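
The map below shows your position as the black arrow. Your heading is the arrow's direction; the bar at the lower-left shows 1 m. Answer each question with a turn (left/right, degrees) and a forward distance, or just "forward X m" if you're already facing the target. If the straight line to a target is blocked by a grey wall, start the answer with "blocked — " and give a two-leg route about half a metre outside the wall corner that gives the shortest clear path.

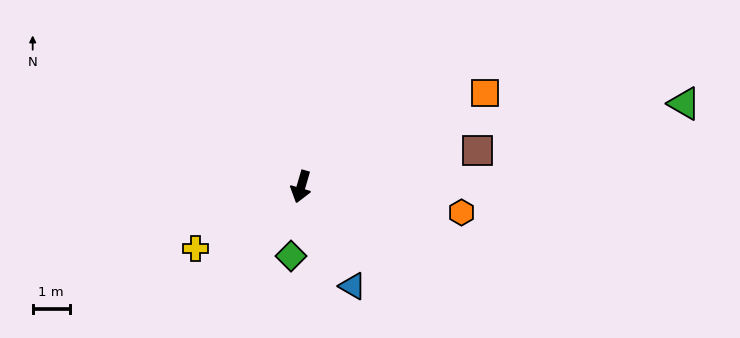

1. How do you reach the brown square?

turn left 118°, forward 4.9 m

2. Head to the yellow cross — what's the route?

turn right 43°, forward 3.3 m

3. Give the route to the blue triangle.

turn left 44°, forward 3.0 m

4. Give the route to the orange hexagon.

turn left 97°, forward 4.4 m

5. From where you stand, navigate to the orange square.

turn left 133°, forward 5.6 m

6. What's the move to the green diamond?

turn left 8°, forward 1.9 m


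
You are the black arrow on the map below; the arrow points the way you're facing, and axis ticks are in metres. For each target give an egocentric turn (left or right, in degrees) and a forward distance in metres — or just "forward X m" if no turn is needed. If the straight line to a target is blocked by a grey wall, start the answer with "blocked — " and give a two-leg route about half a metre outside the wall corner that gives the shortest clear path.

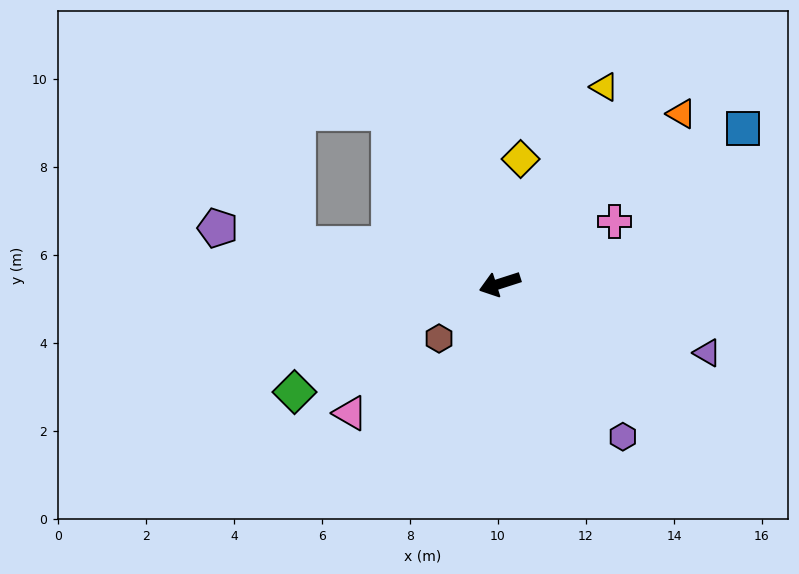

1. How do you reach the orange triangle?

turn right 155°, forward 5.7 m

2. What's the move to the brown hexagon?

turn left 24°, forward 1.9 m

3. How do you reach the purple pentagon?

turn right 29°, forward 6.5 m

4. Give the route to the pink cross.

turn right 169°, forward 3.0 m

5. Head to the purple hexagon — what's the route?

turn left 111°, forward 4.5 m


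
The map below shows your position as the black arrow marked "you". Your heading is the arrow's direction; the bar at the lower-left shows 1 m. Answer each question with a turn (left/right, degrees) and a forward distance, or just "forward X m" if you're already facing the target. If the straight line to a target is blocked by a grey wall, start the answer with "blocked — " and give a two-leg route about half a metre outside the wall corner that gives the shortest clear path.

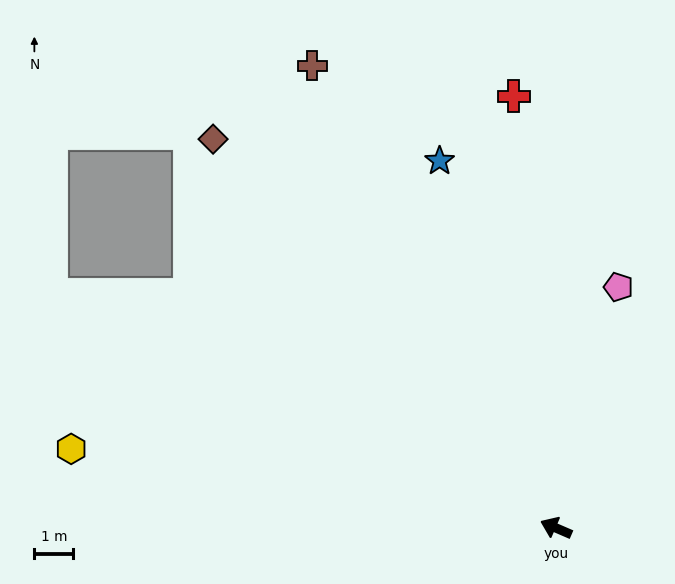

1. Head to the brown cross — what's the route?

turn right 39°, forward 13.4 m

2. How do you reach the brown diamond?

turn right 25°, forward 13.3 m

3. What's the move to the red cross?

turn right 61°, forward 11.1 m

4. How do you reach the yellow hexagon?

turn left 14°, forward 12.6 m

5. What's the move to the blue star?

turn right 49°, forward 9.9 m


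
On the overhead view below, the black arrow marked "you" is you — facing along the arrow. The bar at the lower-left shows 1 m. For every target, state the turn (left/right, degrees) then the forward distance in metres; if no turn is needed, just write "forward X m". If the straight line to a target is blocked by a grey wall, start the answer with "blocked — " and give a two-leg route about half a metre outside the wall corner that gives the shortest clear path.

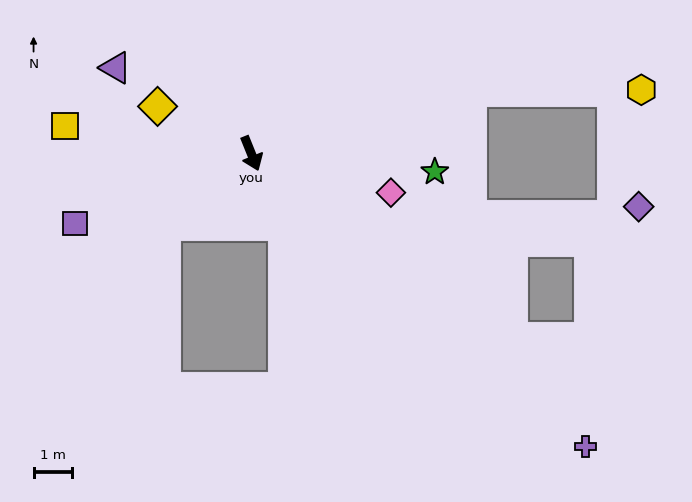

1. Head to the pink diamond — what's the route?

turn left 52°, forward 3.8 m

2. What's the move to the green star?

turn left 62°, forward 4.9 m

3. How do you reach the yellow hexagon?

blocked — turn left 84°, forward 6.0 m, then turn right 16°, forward 4.5 m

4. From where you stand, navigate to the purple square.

turn right 90°, forward 5.0 m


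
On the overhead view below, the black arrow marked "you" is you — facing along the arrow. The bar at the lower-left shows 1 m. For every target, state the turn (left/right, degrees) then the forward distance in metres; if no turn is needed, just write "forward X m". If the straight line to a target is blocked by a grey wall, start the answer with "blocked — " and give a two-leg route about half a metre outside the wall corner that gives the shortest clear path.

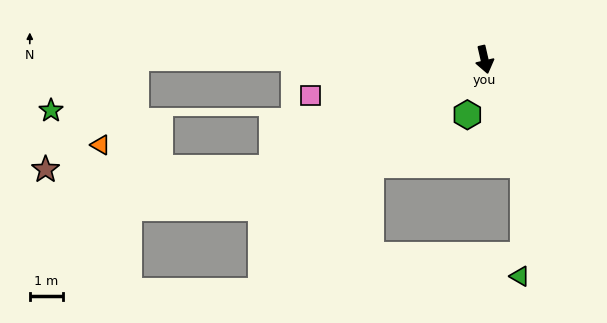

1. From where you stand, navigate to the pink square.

turn right 91°, forward 5.4 m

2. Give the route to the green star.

blocked — turn right 103°, forward 10.6 m, then turn left 32°, forward 3.0 m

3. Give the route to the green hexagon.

turn right 30°, forward 1.8 m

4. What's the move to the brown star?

blocked — turn right 76°, forward 7.2 m, then turn right 27°, forward 6.9 m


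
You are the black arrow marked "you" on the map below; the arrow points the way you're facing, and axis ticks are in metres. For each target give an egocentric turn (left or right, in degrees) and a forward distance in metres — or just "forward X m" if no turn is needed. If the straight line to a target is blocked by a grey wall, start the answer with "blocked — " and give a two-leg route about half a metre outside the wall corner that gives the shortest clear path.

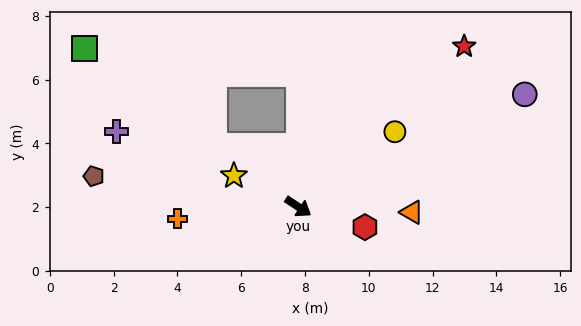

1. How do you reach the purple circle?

turn left 60°, forward 7.9 m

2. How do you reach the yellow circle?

turn left 71°, forward 3.8 m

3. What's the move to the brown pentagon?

turn right 155°, forward 6.5 m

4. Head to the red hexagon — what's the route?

turn left 16°, forward 2.2 m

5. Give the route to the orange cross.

turn right 141°, forward 3.8 m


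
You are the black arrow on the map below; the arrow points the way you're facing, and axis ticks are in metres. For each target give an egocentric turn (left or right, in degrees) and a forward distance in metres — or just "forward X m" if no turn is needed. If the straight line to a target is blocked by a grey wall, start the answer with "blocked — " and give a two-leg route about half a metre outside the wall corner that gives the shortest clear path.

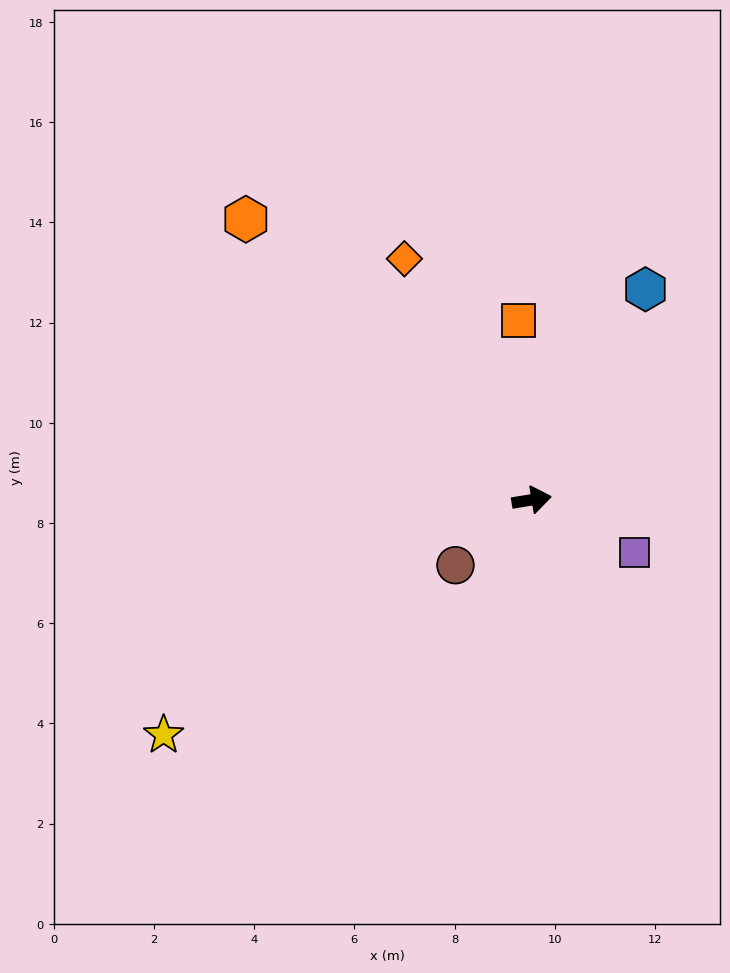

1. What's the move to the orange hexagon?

turn left 126°, forward 8.0 m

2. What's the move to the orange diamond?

turn left 109°, forward 5.4 m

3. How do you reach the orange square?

turn left 85°, forward 3.6 m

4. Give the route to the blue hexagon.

turn left 52°, forward 4.8 m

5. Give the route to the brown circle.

turn right 149°, forward 2.0 m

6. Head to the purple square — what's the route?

turn right 36°, forward 2.3 m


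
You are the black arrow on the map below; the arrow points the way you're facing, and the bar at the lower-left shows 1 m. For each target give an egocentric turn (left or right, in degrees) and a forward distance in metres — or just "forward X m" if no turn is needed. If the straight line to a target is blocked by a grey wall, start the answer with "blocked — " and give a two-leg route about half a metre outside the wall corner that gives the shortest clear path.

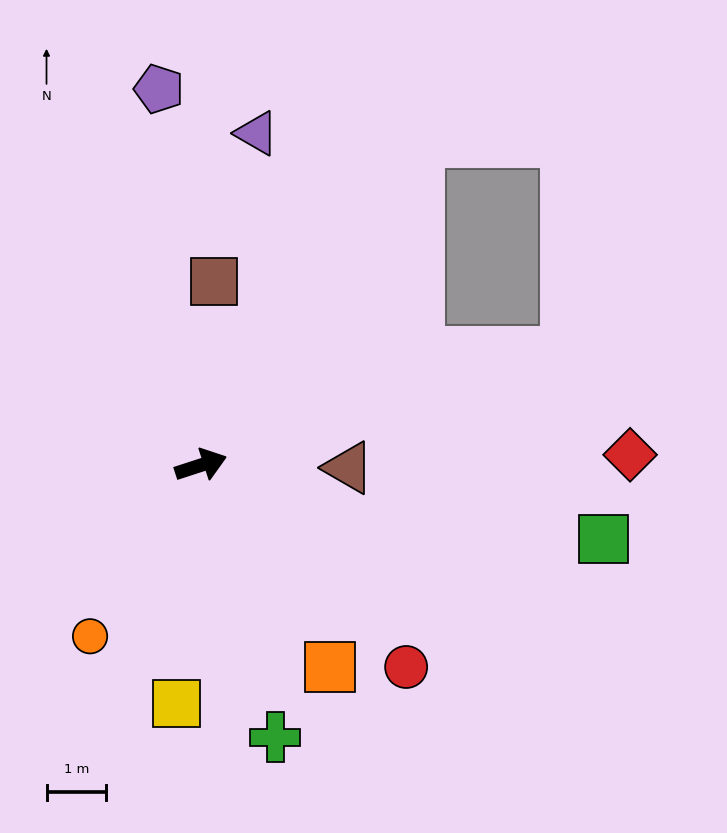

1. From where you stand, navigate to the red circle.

turn right 63°, forward 4.8 m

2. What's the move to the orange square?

turn right 76°, forward 4.0 m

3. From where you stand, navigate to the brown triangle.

turn right 19°, forward 2.5 m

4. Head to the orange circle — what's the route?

turn right 141°, forward 3.4 m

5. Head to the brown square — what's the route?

turn left 68°, forward 3.1 m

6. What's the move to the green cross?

turn right 93°, forward 4.7 m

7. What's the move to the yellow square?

turn right 114°, forward 4.0 m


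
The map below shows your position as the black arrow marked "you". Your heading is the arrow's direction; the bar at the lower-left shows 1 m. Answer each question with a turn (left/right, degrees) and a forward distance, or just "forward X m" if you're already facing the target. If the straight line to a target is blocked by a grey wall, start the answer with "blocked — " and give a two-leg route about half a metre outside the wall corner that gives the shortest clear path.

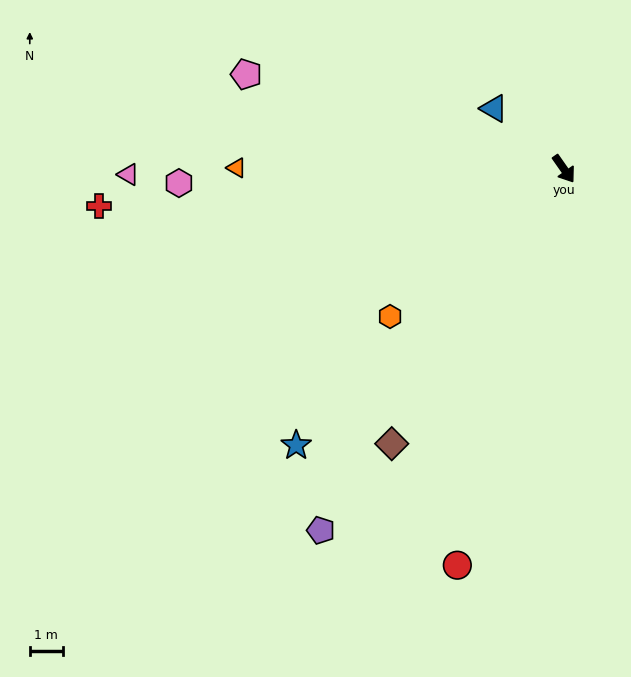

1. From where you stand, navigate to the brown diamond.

turn right 67°, forward 9.8 m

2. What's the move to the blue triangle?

turn right 166°, forward 2.8 m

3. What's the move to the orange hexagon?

turn right 85°, forward 6.9 m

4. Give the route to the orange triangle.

turn right 125°, forward 9.9 m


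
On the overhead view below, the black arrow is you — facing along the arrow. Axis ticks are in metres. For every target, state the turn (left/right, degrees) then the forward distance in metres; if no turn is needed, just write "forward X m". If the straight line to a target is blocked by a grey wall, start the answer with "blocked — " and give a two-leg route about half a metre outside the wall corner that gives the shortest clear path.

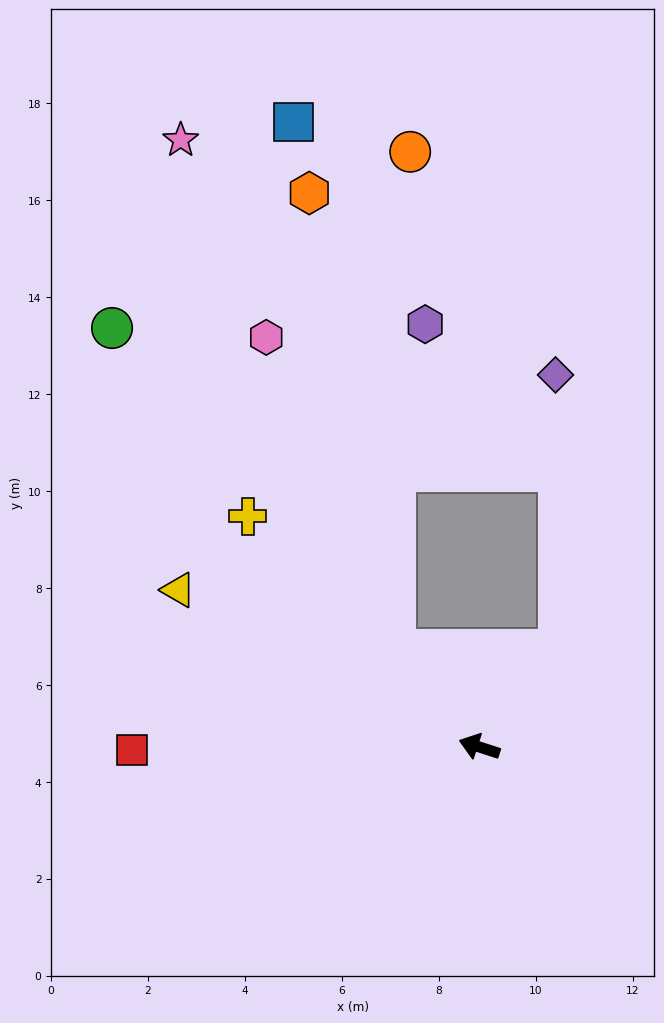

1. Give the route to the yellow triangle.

turn right 10°, forward 7.0 m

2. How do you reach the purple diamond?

blocked — turn right 111°, forward 2.6 m, then turn left 40°, forward 5.7 m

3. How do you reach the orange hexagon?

blocked — turn right 31°, forward 2.7 m, then turn right 30°, forward 9.6 m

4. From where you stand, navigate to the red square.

turn left 18°, forward 7.2 m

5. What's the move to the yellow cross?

turn right 27°, forward 6.7 m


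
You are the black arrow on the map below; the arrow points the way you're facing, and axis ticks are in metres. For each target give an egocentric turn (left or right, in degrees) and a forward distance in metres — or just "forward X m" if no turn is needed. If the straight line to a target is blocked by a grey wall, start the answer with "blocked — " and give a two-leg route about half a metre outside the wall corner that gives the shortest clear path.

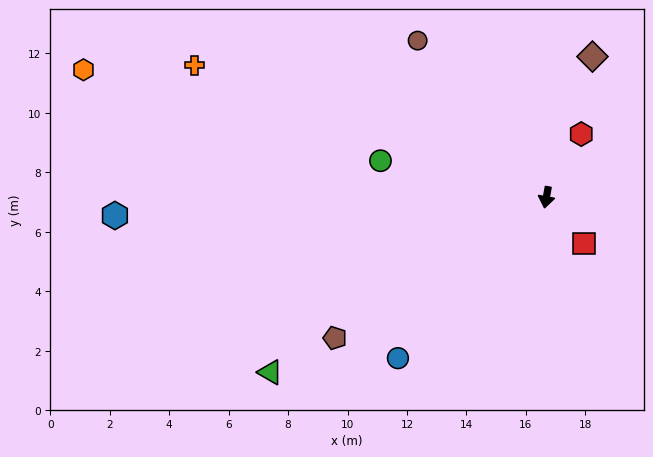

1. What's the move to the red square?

turn left 49°, forward 2.0 m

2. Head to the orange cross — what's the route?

turn right 100°, forward 12.6 m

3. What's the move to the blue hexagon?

turn right 78°, forward 14.5 m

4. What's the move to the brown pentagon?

turn right 46°, forward 8.5 m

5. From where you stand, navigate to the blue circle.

turn right 33°, forward 7.4 m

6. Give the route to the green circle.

turn right 92°, forward 5.7 m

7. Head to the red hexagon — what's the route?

turn left 161°, forward 2.4 m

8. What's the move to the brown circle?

turn right 131°, forward 6.8 m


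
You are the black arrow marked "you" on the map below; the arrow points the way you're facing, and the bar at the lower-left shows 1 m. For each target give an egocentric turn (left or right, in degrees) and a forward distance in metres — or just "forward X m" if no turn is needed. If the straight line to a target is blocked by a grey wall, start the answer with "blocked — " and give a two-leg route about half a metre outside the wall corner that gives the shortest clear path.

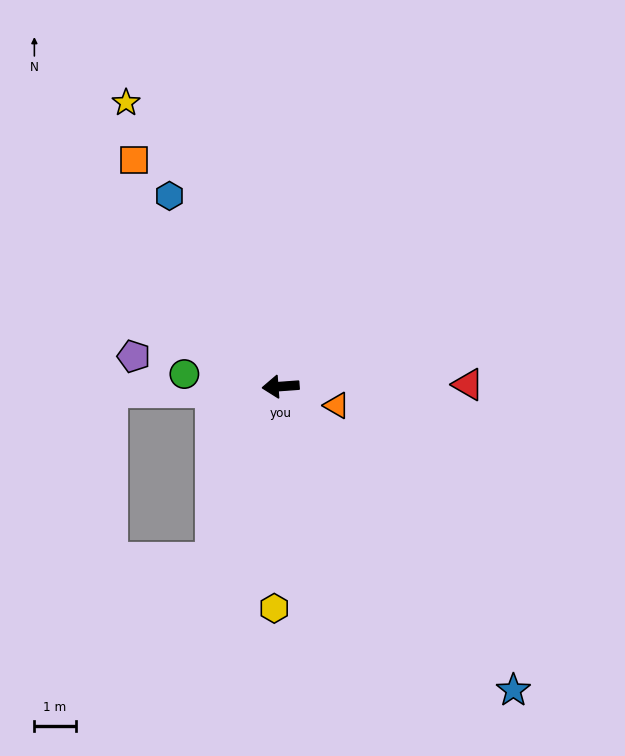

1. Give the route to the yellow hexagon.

turn left 84°, forward 5.4 m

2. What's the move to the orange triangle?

turn left 157°, forward 1.4 m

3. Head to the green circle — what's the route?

turn right 12°, forward 2.4 m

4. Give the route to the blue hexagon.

turn right 64°, forward 5.4 m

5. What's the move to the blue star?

turn left 123°, forward 9.3 m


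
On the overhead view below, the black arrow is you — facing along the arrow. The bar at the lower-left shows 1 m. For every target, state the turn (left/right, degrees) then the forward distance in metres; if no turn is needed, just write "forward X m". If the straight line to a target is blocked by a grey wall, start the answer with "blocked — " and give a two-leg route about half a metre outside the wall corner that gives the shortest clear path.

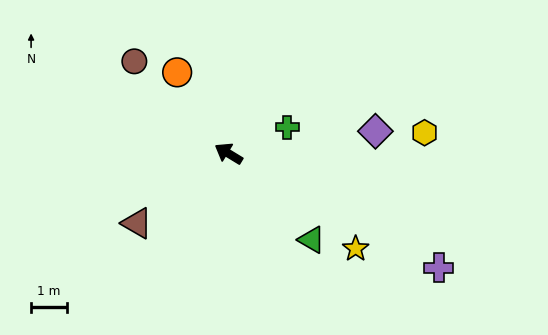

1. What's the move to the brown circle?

turn right 13°, forward 3.7 m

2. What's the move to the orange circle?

turn right 26°, forward 2.7 m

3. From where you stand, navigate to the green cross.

turn right 125°, forward 1.8 m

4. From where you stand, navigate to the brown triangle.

turn left 69°, forward 3.2 m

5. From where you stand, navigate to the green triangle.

turn left 165°, forward 3.4 m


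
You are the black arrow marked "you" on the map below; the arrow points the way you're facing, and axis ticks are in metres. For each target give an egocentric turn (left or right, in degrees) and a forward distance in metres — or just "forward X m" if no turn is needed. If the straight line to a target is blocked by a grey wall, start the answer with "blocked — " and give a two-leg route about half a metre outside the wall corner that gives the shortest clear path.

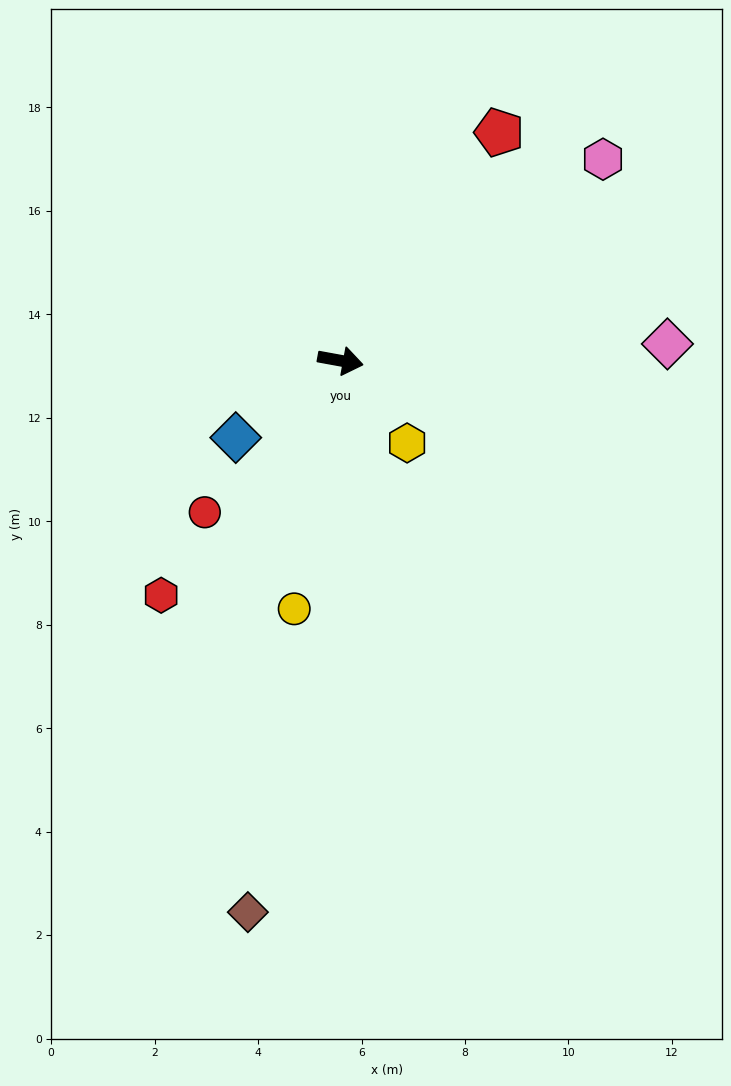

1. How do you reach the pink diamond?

turn left 13°, forward 6.3 m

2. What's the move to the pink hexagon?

turn left 48°, forward 6.4 m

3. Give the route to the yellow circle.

turn right 90°, forward 4.9 m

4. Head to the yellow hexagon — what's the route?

turn right 41°, forward 2.0 m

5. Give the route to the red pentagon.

turn left 66°, forward 5.4 m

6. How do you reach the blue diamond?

turn right 133°, forward 2.5 m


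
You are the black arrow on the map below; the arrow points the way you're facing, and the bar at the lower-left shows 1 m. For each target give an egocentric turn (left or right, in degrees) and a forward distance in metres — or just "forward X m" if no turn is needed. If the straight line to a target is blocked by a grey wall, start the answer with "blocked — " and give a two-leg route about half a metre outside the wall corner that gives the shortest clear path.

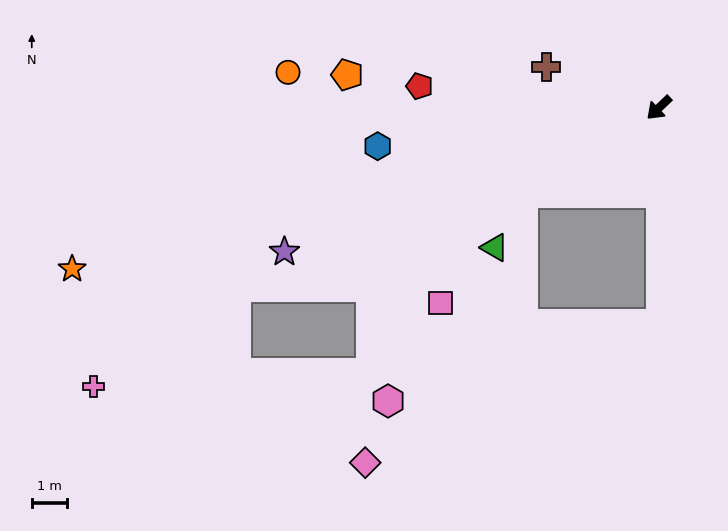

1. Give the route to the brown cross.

turn right 63°, forward 3.4 m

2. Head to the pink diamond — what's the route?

blocked — turn left 47°, forward 6.1 m, then turn right 66°, forward 9.2 m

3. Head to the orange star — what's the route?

turn right 28°, forward 17.1 m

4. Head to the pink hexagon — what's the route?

blocked — turn left 47°, forward 6.1 m, then turn right 75°, forward 8.0 m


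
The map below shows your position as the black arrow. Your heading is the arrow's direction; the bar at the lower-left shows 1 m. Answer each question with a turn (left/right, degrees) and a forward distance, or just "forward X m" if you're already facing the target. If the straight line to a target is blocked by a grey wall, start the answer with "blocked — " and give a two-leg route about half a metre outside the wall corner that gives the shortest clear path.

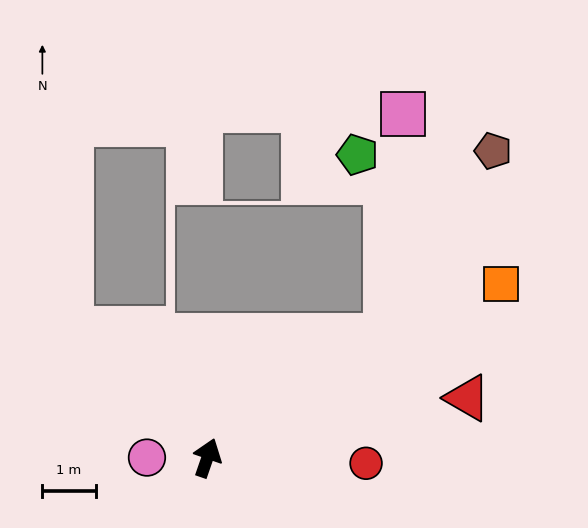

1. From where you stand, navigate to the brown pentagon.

blocked — turn right 37°, forward 4.1 m, then turn left 26°, forward 4.0 m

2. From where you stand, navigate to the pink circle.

turn left 109°, forward 1.1 m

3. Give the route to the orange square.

turn right 40°, forward 6.4 m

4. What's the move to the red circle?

turn right 73°, forward 3.0 m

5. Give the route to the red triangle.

turn right 58°, forward 5.0 m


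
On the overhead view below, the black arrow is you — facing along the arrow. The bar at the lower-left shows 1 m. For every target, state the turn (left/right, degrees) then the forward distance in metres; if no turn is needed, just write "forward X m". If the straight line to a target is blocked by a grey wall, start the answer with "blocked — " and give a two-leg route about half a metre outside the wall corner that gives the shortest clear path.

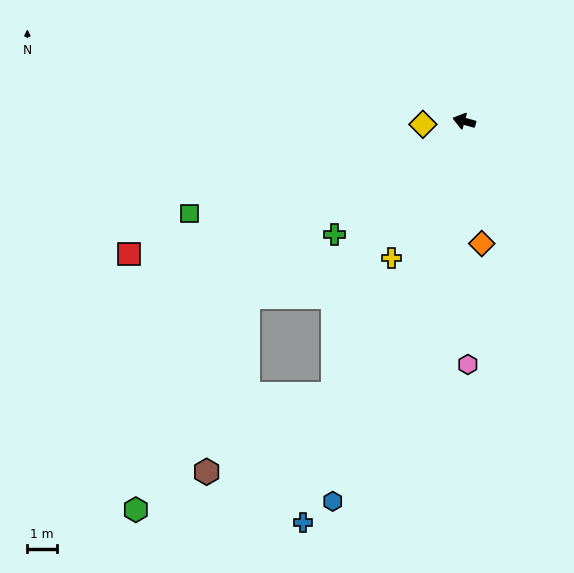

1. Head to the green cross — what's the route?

turn left 57°, forward 5.9 m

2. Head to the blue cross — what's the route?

turn left 84°, forward 14.8 m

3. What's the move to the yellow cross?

turn left 77°, forward 5.3 m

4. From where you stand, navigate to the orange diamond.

turn left 114°, forward 4.2 m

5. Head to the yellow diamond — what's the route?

turn left 20°, forward 1.4 m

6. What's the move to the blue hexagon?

turn left 86°, forward 13.8 m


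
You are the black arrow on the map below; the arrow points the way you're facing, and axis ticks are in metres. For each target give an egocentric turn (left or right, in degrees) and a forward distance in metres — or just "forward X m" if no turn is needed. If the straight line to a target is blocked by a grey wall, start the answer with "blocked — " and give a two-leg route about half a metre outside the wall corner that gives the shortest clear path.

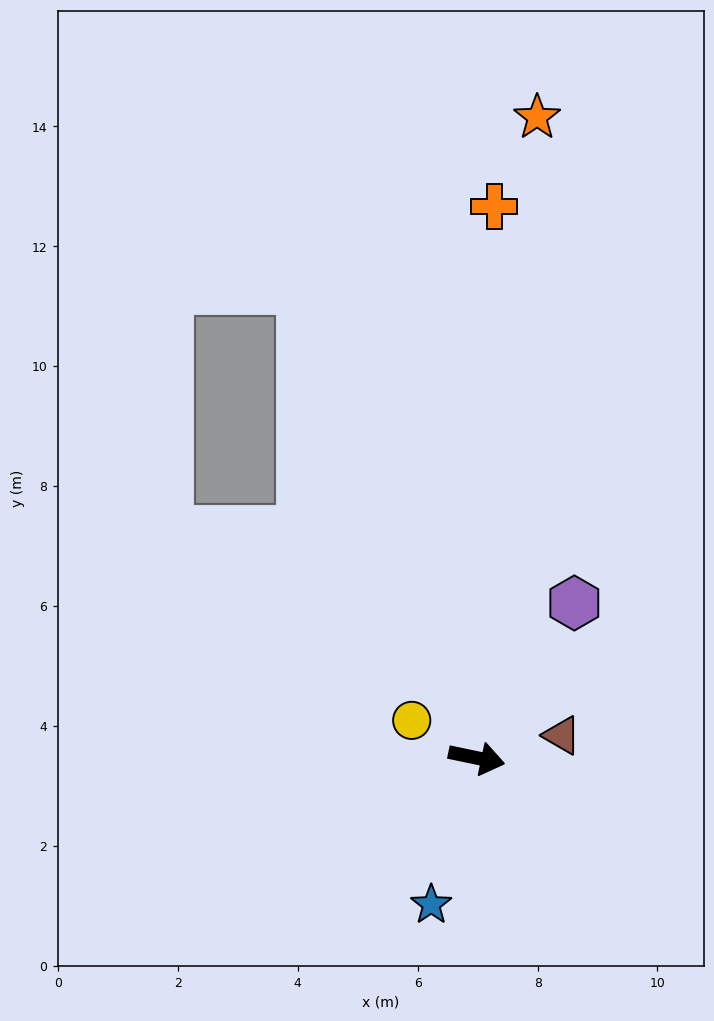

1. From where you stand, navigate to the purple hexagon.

turn left 70°, forward 3.1 m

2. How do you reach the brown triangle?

turn left 27°, forward 1.5 m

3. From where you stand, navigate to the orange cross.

turn left 100°, forward 9.2 m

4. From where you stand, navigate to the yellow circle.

turn left 162°, forward 1.3 m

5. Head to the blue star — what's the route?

turn right 95°, forward 2.6 m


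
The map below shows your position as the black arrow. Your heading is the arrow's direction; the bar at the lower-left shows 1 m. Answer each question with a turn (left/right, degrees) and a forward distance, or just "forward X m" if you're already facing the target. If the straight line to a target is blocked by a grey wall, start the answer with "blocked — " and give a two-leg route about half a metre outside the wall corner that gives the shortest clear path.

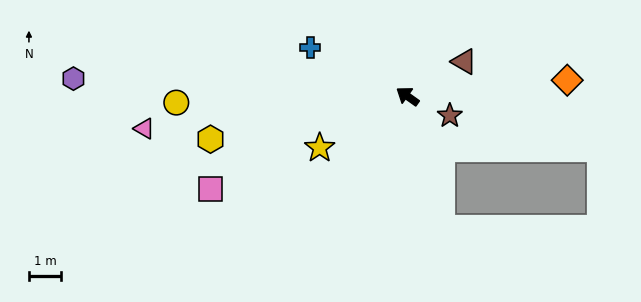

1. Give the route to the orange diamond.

turn right 139°, forward 4.9 m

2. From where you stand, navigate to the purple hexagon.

turn left 32°, forward 10.3 m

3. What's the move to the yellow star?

turn left 66°, forward 3.1 m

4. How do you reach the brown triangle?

turn right 113°, forward 2.0 m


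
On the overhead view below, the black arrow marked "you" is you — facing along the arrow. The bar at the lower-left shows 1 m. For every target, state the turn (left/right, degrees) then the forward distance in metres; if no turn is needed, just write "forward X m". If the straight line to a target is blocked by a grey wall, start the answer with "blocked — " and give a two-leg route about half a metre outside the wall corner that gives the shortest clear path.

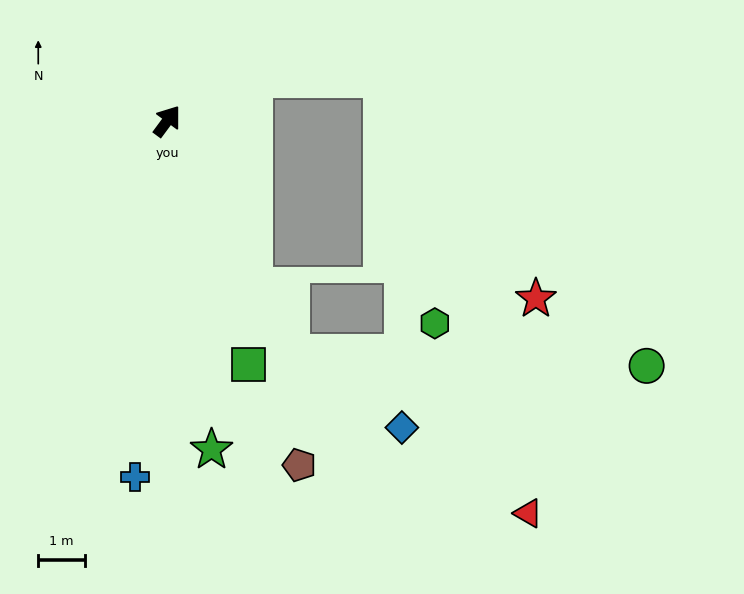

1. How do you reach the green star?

turn right 136°, forward 7.1 m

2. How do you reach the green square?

turn right 125°, forward 5.5 m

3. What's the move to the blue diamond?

blocked — turn right 116°, forward 5.6 m, then turn left 29°, forward 2.9 m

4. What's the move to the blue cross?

turn right 149°, forward 7.6 m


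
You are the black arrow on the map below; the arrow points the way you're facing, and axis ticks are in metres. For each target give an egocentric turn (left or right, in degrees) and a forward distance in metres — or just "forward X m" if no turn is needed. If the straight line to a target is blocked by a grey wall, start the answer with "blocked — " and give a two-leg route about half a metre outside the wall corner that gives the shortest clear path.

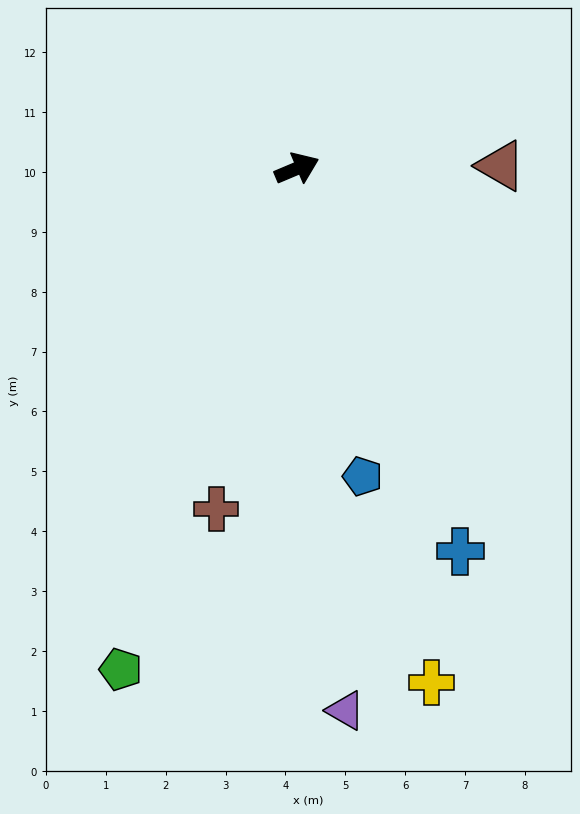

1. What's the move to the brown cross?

turn right 126°, forward 5.8 m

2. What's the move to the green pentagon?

turn right 132°, forward 8.9 m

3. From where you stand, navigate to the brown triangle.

turn right 22°, forward 3.4 m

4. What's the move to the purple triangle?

turn right 108°, forward 9.1 m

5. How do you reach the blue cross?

turn right 90°, forward 6.9 m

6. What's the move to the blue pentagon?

turn right 101°, forward 5.3 m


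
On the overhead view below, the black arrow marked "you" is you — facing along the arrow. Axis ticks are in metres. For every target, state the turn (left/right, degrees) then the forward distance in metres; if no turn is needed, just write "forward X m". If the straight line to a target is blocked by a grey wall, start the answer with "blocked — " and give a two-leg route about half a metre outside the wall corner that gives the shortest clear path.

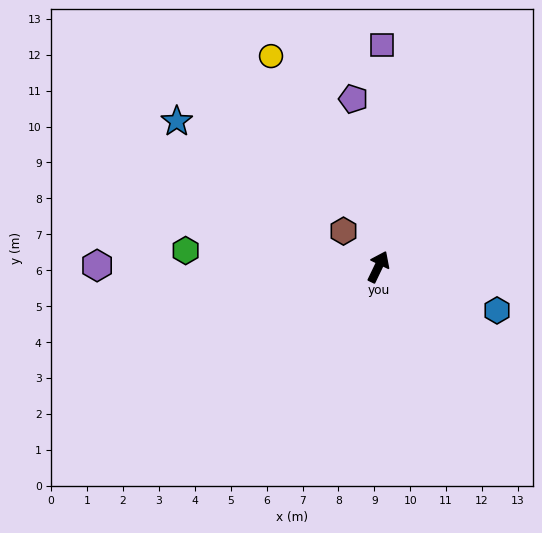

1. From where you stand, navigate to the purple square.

turn left 25°, forward 6.2 m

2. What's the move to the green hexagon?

turn left 111°, forward 5.4 m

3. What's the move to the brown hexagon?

turn left 70°, forward 1.4 m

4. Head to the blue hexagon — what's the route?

turn right 85°, forward 3.5 m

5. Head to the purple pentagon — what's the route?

turn left 34°, forward 4.7 m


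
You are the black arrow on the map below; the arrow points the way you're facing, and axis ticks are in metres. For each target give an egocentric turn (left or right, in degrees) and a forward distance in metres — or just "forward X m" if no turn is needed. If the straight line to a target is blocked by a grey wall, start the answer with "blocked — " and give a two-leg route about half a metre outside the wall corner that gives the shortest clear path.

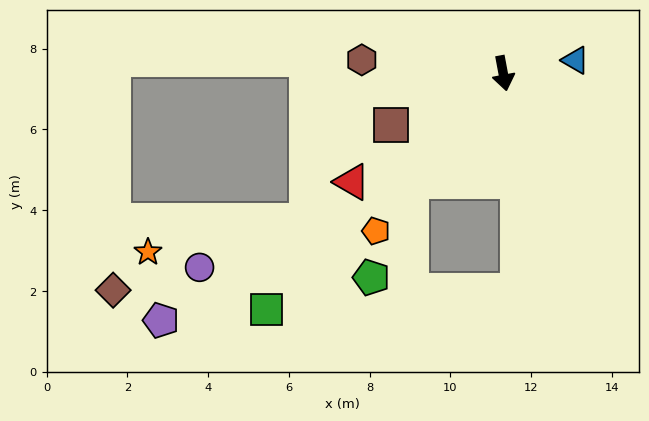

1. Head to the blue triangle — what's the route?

turn left 90°, forward 1.8 m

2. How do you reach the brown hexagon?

turn right 106°, forward 3.5 m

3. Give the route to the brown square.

turn right 76°, forward 3.1 m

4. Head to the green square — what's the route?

turn right 56°, forward 8.3 m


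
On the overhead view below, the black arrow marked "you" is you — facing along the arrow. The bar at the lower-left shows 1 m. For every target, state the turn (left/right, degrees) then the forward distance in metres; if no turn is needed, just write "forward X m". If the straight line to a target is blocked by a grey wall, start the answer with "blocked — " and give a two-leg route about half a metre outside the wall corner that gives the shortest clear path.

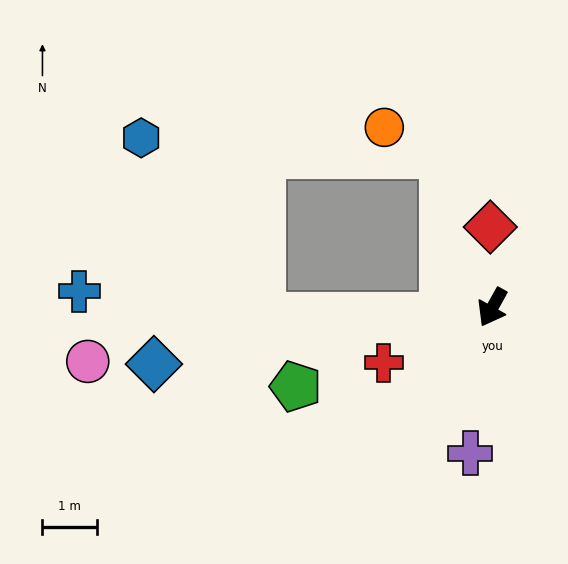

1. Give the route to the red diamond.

turn right 149°, forward 1.5 m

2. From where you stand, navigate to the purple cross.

turn left 21°, forward 2.7 m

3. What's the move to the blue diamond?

turn right 51°, forward 6.3 m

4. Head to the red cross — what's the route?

turn right 34°, forward 2.2 m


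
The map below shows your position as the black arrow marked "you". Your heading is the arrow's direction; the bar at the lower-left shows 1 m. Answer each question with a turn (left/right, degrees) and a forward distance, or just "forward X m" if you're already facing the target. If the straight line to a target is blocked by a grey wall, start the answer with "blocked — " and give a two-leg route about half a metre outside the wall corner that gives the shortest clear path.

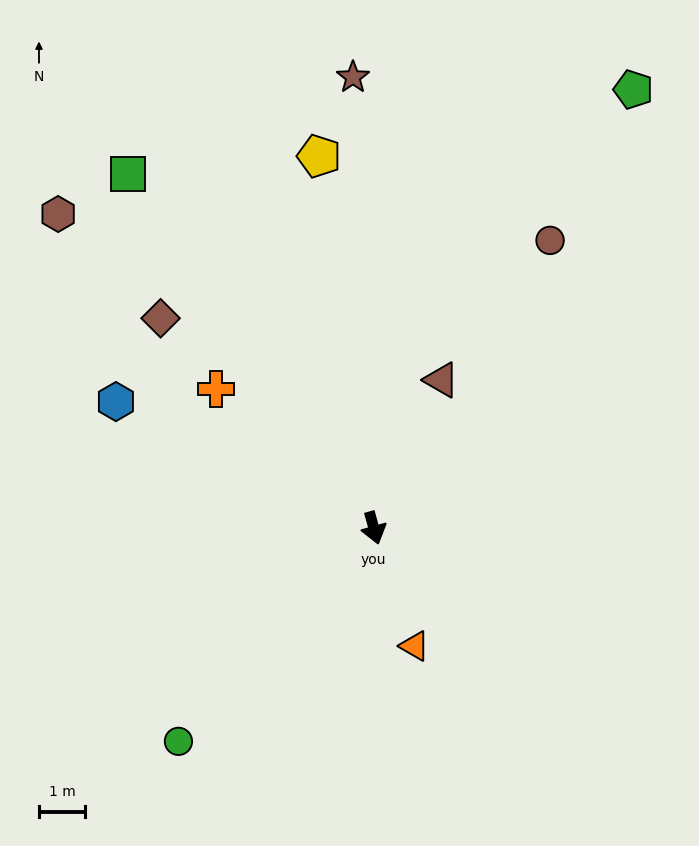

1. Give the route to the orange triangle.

turn left 4°, forward 2.7 m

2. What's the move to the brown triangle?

turn left 140°, forward 3.5 m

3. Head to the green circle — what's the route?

turn right 58°, forward 6.2 m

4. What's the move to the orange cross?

turn right 147°, forward 4.5 m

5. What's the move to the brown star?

turn left 167°, forward 9.7 m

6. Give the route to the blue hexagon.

turn right 132°, forward 6.2 m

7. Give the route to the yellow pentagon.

turn left 173°, forward 8.1 m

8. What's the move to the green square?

turn right 161°, forward 9.3 m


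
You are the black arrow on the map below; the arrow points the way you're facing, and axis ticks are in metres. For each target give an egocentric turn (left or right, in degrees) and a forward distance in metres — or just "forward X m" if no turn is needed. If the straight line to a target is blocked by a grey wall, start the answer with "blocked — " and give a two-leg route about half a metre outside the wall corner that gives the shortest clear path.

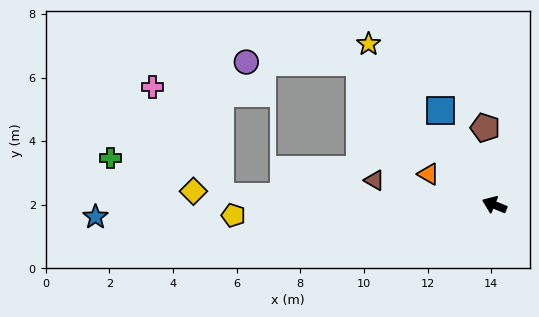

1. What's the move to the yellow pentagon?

turn left 24°, forward 8.2 m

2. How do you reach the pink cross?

blocked — turn left 20°, forward 8.6 m, then turn right 56°, forward 4.0 m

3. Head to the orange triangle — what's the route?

turn right 3°, forward 2.3 m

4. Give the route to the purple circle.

blocked — turn right 24°, forward 6.2 m, then turn left 46°, forward 3.6 m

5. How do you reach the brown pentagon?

turn right 61°, forward 2.4 m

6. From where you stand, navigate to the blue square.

turn right 38°, forward 3.4 m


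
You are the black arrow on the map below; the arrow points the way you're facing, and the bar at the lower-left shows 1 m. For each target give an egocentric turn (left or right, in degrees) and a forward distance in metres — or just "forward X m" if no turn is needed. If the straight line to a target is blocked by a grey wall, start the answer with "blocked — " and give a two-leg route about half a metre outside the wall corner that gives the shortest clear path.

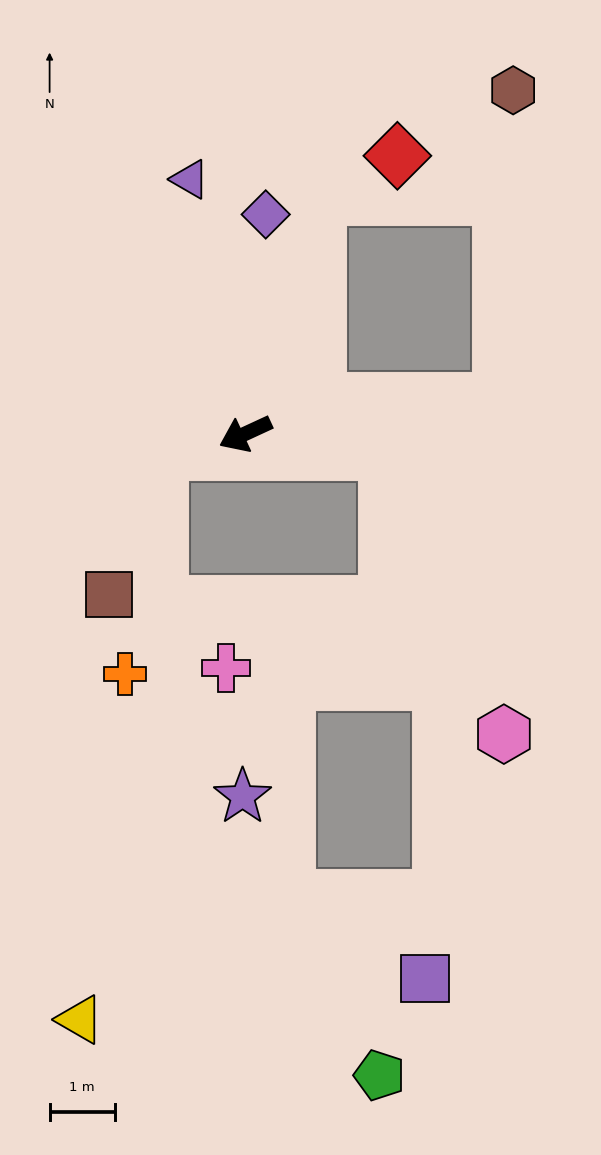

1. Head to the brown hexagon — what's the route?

blocked — turn left 163°, forward 4.0 m, then turn left 80°, forward 4.8 m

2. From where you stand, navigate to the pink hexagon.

blocked — turn left 147°, forward 2.2 m, then turn right 59°, forward 4.7 m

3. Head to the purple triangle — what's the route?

turn right 102°, forward 4.0 m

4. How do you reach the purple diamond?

turn right 120°, forward 3.4 m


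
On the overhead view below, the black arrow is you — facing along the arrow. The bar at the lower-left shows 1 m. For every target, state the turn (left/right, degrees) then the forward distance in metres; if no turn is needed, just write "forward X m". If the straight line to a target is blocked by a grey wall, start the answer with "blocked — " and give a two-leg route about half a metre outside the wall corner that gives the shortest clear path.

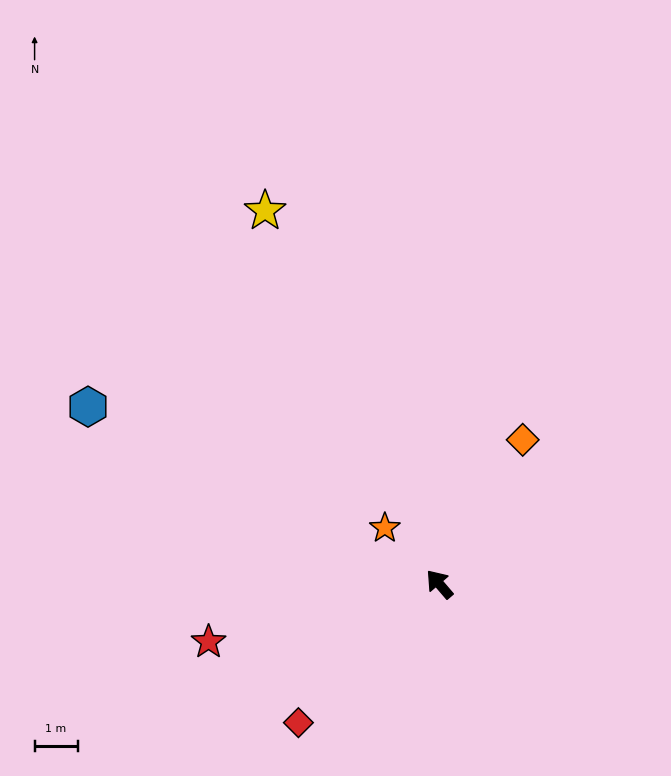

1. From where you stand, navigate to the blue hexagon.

turn left 23°, forward 9.2 m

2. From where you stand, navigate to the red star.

turn left 64°, forward 5.5 m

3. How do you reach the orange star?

turn left 4°, forward 1.8 m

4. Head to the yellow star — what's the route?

turn right 16°, forward 9.6 m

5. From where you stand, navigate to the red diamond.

turn left 94°, forward 4.6 m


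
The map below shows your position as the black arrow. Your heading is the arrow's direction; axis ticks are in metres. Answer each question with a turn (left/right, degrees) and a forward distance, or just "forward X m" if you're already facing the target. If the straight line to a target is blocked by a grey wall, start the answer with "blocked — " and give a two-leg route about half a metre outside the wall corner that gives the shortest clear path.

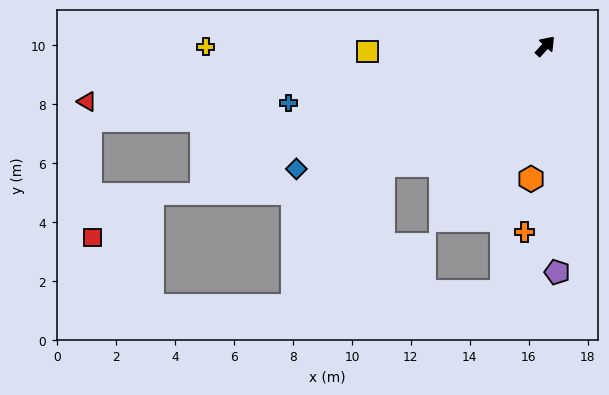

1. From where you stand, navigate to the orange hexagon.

turn right 144°, forward 4.5 m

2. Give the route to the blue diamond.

turn left 159°, forward 9.4 m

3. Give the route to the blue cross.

turn left 145°, forward 8.9 m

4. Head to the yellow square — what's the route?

turn left 134°, forward 6.0 m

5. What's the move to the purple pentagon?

turn right 135°, forward 7.7 m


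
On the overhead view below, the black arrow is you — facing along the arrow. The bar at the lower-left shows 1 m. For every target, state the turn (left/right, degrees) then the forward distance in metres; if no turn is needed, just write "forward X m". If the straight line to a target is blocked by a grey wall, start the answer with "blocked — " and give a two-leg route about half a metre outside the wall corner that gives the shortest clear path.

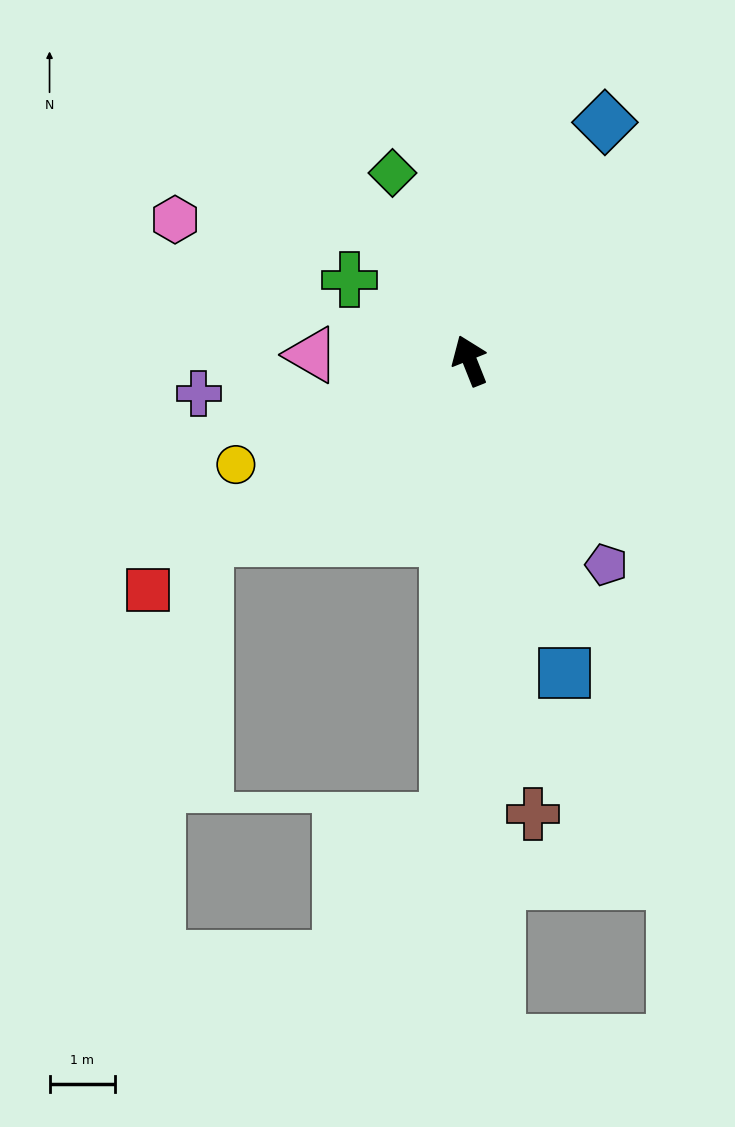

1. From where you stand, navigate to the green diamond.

forward 3.1 m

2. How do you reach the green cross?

turn left 34°, forward 2.2 m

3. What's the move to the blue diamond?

turn right 51°, forward 4.2 m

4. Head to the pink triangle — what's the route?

turn left 66°, forward 2.4 m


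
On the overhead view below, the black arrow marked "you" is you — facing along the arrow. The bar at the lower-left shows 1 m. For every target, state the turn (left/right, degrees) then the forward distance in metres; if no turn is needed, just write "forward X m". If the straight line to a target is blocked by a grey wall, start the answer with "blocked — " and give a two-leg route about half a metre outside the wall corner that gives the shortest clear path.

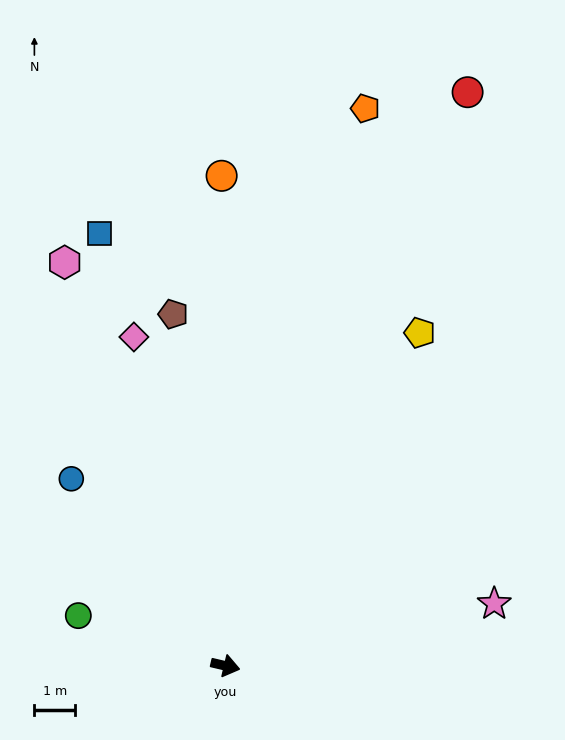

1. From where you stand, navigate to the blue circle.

turn left 143°, forward 6.0 m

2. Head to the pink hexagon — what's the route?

turn left 125°, forward 10.7 m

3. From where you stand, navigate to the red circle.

turn left 80°, forward 15.4 m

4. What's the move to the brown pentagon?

turn left 112°, forward 8.8 m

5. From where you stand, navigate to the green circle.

turn left 174°, forward 3.8 m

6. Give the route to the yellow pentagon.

turn left 73°, forward 9.5 m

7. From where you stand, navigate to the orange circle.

turn left 104°, forward 12.1 m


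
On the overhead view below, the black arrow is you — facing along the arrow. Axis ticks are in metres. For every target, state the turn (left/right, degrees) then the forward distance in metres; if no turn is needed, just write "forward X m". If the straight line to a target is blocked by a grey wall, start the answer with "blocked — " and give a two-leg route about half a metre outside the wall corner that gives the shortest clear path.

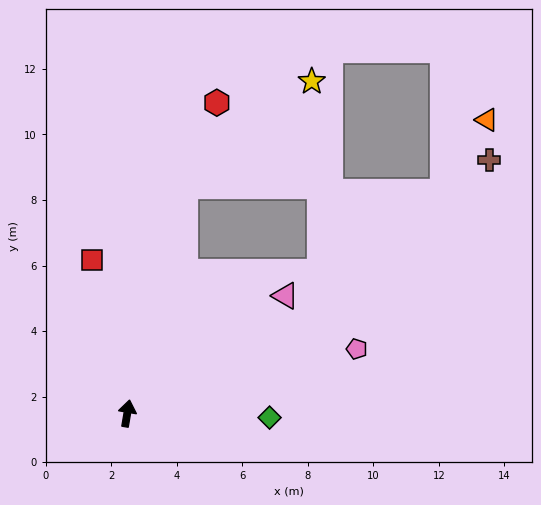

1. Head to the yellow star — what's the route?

blocked — turn right 4°, forward 7.2 m, then turn right 37°, forward 5.0 m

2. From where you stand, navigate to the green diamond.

turn right 82°, forward 4.3 m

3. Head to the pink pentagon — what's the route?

turn right 65°, forward 7.3 m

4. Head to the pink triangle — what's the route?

turn right 44°, forward 6.0 m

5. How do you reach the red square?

turn left 23°, forward 4.8 m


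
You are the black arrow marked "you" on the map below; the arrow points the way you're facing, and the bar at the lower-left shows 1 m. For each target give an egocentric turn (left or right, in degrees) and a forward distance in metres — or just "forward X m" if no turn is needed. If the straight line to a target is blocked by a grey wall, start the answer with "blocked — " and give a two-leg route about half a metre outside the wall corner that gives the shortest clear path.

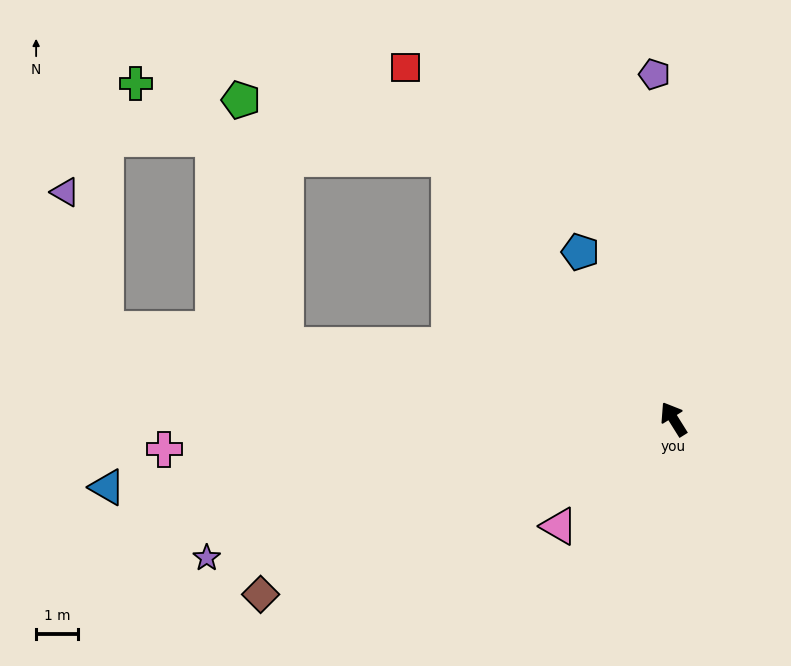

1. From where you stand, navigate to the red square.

turn left 5°, forward 10.6 m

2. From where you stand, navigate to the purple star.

turn left 75°, forward 11.6 m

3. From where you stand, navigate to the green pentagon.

blocked — turn left 9°, forward 8.2 m, then turn left 33°, forward 5.2 m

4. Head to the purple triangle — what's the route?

blocked — turn left 49°, forward 13.7 m, then turn right 64°, forward 3.4 m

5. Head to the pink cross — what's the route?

turn left 61°, forward 12.2 m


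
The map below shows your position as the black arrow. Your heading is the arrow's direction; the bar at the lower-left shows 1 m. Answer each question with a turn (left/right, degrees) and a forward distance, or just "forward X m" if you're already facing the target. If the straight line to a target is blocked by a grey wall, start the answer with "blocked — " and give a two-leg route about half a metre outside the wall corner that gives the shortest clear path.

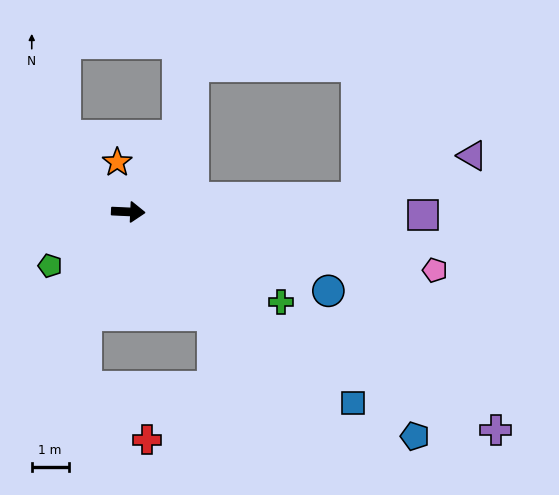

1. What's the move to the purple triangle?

blocked — turn left 6°, forward 6.2 m, then turn left 17°, forward 3.4 m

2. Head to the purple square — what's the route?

turn left 2°, forward 8.0 m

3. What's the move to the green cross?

turn right 28°, forward 4.8 m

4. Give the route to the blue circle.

turn right 19°, forward 5.8 m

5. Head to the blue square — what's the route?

turn right 38°, forward 8.0 m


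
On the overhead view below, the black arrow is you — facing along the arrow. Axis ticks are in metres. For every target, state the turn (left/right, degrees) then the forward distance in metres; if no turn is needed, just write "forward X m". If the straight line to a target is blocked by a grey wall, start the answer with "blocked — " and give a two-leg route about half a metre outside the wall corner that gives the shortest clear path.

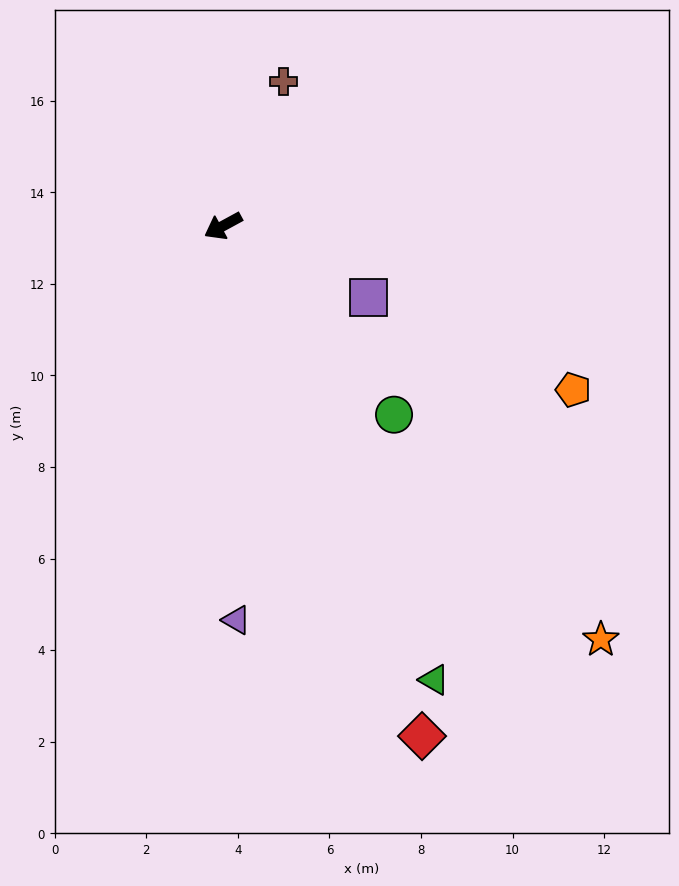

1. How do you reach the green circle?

turn left 104°, forward 5.6 m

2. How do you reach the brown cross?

turn right 141°, forward 3.4 m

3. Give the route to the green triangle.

turn left 86°, forward 10.9 m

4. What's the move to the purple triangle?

turn left 63°, forward 8.6 m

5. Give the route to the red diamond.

turn left 83°, forward 12.0 m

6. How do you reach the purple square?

turn left 125°, forward 3.5 m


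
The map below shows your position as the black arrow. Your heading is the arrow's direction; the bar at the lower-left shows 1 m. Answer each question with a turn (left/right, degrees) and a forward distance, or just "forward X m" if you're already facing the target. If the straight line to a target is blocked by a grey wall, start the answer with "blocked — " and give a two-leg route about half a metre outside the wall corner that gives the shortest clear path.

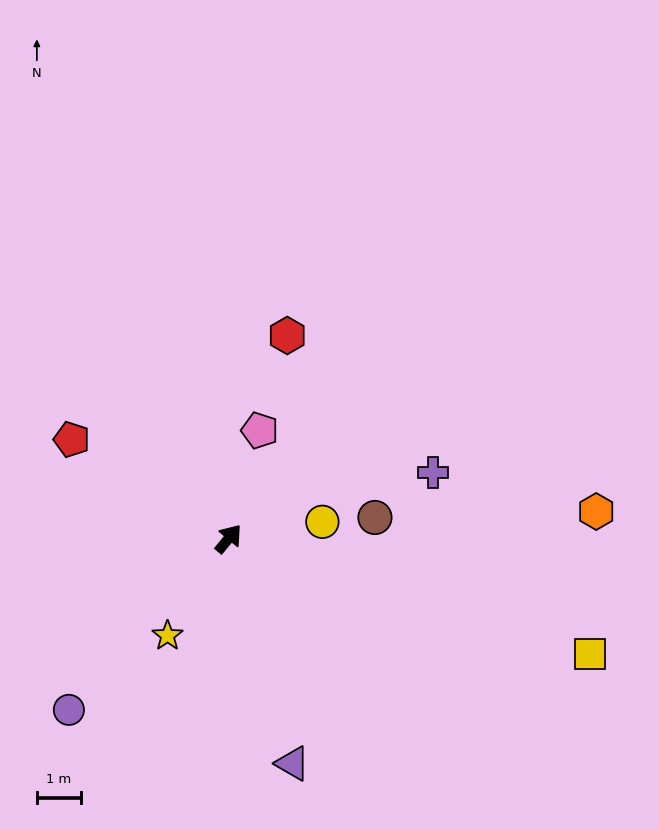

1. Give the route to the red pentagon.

turn left 97°, forward 4.2 m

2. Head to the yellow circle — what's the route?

turn right 40°, forward 2.2 m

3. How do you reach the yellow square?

turn right 68°, forward 8.6 m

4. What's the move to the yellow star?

turn right 173°, forward 2.6 m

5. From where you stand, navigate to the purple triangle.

turn right 125°, forward 5.3 m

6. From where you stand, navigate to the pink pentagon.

turn left 23°, forward 2.5 m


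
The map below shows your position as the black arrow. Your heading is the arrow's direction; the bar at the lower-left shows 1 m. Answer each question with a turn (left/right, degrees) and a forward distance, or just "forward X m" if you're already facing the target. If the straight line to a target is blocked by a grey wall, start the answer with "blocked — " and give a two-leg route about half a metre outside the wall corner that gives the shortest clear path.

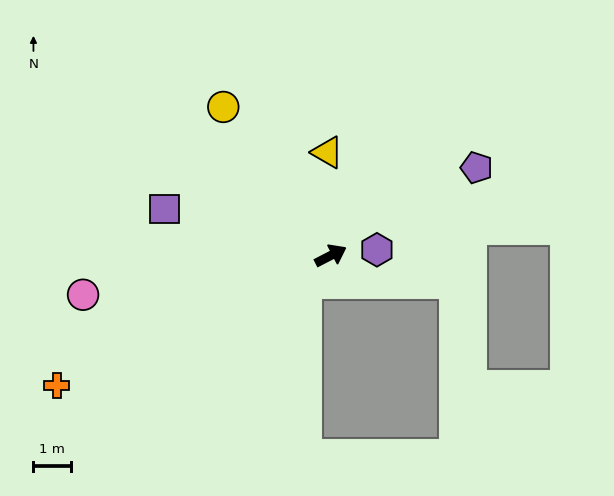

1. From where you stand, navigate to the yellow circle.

turn left 99°, forward 4.8 m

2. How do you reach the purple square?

turn left 137°, forward 4.6 m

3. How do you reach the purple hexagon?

turn right 20°, forward 1.2 m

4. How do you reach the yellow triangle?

turn left 65°, forward 2.7 m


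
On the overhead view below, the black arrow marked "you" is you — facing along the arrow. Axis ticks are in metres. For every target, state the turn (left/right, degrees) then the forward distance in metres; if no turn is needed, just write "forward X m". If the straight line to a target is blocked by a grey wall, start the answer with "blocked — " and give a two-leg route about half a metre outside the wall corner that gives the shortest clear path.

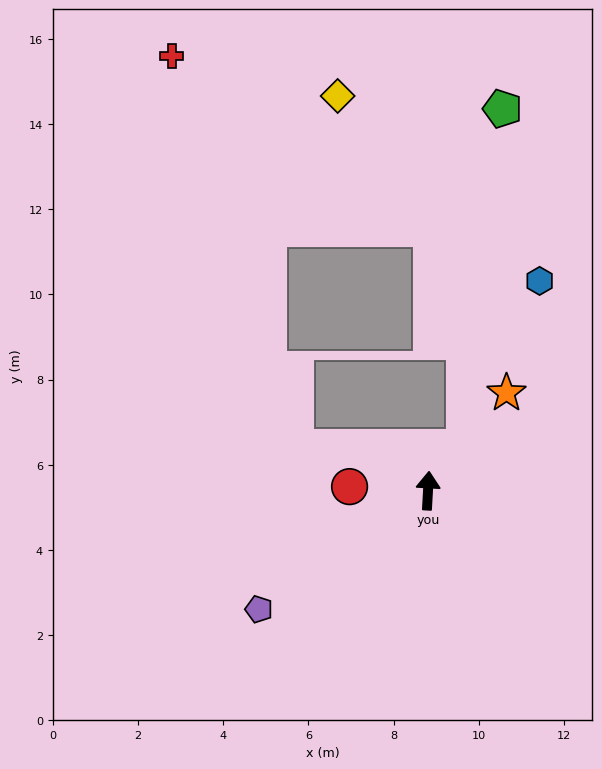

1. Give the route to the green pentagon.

blocked — turn right 37°, forward 1.3 m, then turn left 34°, forward 8.0 m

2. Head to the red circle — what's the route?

turn left 90°, forward 1.8 m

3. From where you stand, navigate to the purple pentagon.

turn left 128°, forward 4.8 m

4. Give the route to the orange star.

turn right 36°, forward 2.9 m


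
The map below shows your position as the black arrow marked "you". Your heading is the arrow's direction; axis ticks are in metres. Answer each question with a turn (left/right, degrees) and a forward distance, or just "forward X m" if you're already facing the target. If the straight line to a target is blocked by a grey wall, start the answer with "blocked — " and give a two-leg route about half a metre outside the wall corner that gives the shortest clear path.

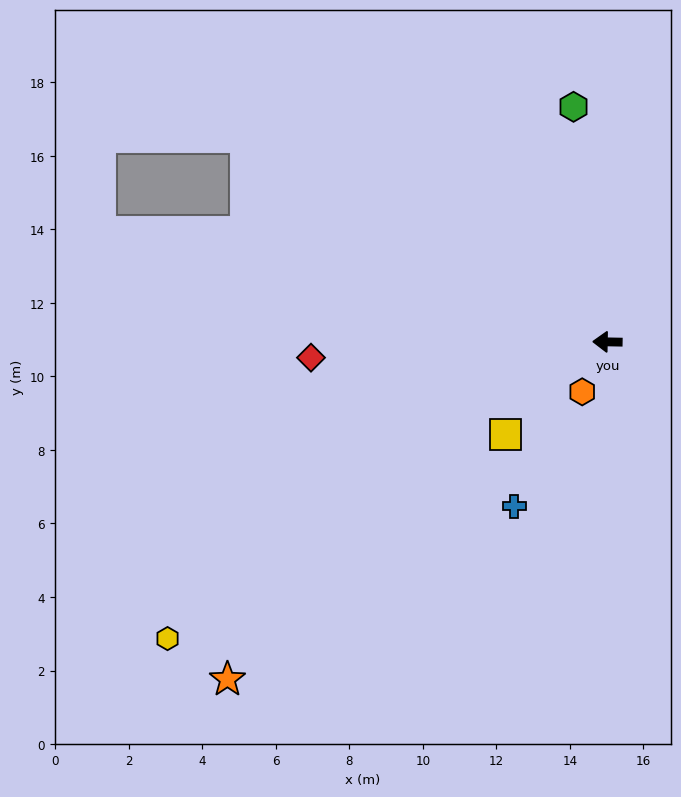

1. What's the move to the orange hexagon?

turn left 64°, forward 1.5 m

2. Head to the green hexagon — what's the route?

turn right 81°, forward 6.5 m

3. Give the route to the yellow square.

turn left 43°, forward 3.7 m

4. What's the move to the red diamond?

turn left 4°, forward 8.1 m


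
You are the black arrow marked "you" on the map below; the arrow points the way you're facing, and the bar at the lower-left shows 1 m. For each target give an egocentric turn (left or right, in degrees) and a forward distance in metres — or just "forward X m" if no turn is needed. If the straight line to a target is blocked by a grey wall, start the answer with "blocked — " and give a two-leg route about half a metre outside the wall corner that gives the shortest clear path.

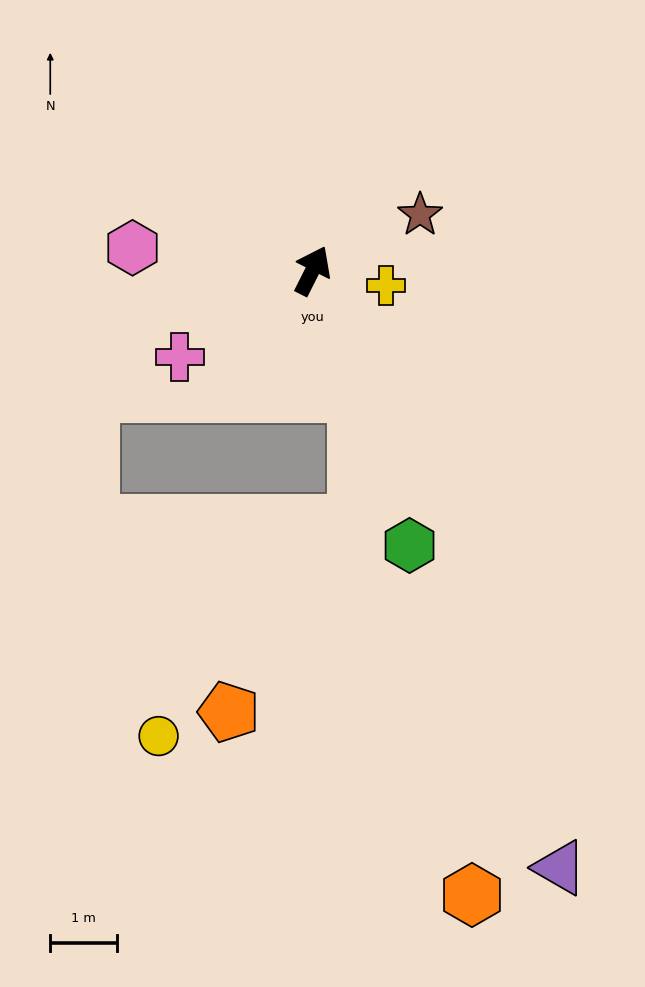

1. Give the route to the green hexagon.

turn right 134°, forward 4.4 m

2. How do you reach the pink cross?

turn left 150°, forward 2.4 m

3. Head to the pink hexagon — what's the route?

turn left 110°, forward 2.7 m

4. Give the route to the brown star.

turn right 36°, forward 1.8 m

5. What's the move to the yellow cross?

turn right 75°, forward 1.1 m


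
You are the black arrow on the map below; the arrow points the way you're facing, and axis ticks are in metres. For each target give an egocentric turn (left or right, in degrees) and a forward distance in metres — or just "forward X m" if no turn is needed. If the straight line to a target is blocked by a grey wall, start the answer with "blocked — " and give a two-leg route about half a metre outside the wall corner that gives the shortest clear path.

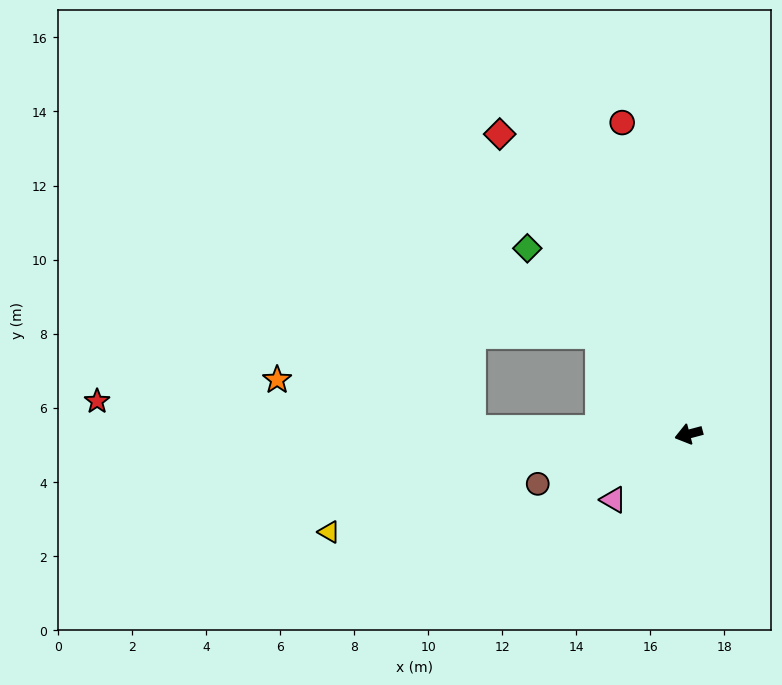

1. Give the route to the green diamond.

turn right 64°, forward 6.6 m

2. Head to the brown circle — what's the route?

turn left 3°, forward 4.3 m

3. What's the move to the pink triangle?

turn left 26°, forward 2.7 m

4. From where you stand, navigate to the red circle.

turn right 93°, forward 8.6 m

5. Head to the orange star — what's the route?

blocked — turn right 16°, forward 5.9 m, then turn right 14°, forward 5.4 m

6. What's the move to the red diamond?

turn right 73°, forward 9.6 m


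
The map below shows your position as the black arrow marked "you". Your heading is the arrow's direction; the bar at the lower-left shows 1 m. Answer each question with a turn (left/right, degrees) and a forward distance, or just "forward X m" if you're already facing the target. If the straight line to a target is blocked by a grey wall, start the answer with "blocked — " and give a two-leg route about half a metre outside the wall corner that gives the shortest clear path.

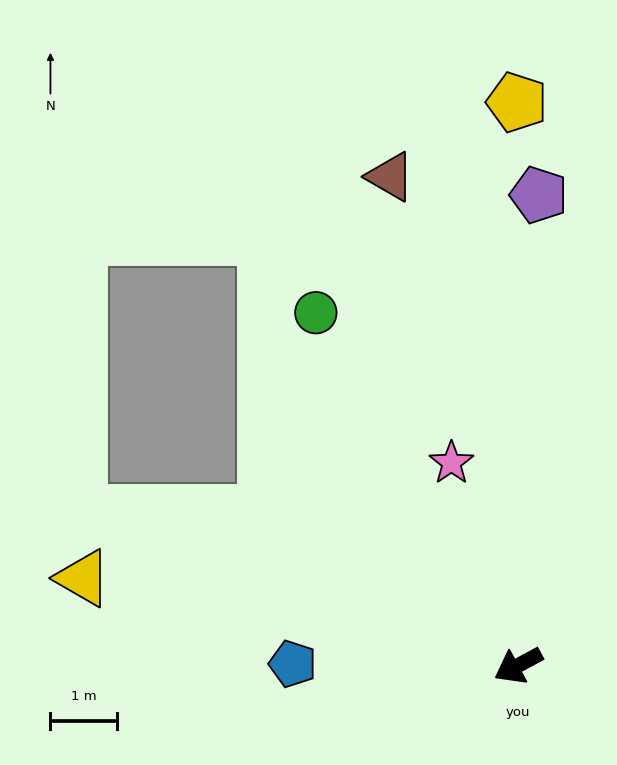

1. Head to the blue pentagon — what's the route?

turn right 29°, forward 3.4 m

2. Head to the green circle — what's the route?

turn right 88°, forward 6.1 m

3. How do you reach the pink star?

turn right 100°, forward 3.2 m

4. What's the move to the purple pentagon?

turn right 121°, forward 7.1 m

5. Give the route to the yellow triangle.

turn right 40°, forward 6.7 m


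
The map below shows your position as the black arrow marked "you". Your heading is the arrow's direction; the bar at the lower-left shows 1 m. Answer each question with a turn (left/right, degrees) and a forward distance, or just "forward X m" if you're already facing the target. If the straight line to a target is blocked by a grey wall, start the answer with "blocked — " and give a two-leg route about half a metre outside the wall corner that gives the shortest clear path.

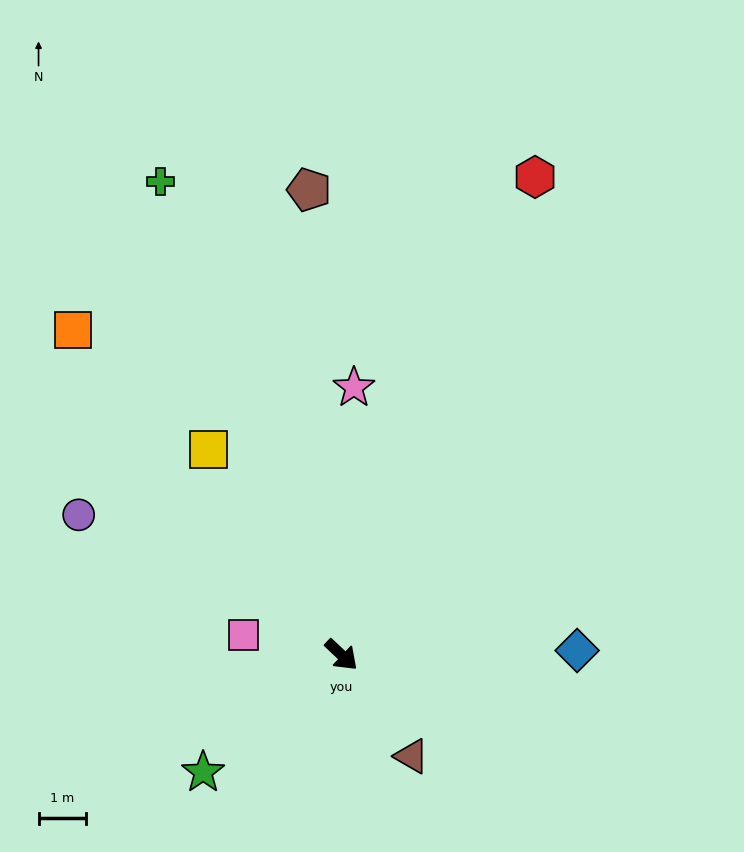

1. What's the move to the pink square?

turn right 148°, forward 2.1 m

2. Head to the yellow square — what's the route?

turn left 166°, forward 5.2 m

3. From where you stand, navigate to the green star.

turn right 96°, forward 3.8 m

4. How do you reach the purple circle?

turn right 165°, forward 6.3 m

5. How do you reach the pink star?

turn left 131°, forward 5.6 m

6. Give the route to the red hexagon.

turn left 111°, forward 10.9 m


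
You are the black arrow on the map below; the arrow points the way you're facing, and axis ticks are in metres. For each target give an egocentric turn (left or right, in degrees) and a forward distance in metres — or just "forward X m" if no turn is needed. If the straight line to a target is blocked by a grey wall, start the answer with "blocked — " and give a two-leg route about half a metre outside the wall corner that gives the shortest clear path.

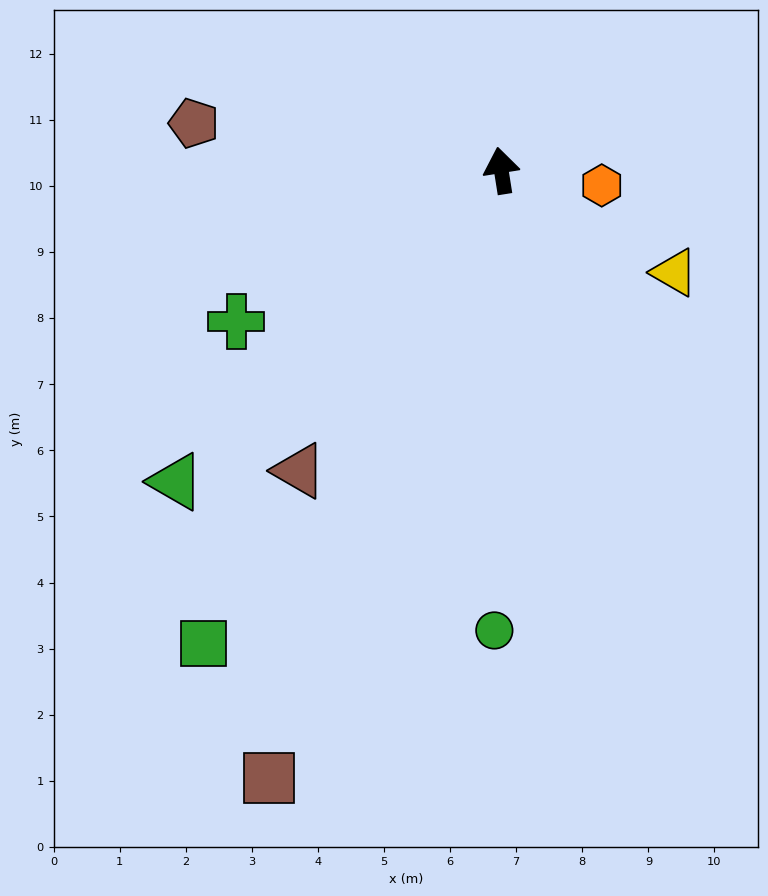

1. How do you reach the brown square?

turn left 150°, forward 9.8 m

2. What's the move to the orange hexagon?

turn right 107°, forward 1.5 m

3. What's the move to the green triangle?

turn left 125°, forward 6.8 m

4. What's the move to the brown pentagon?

turn left 72°, forward 4.7 m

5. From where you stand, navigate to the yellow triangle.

turn right 130°, forward 3.0 m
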